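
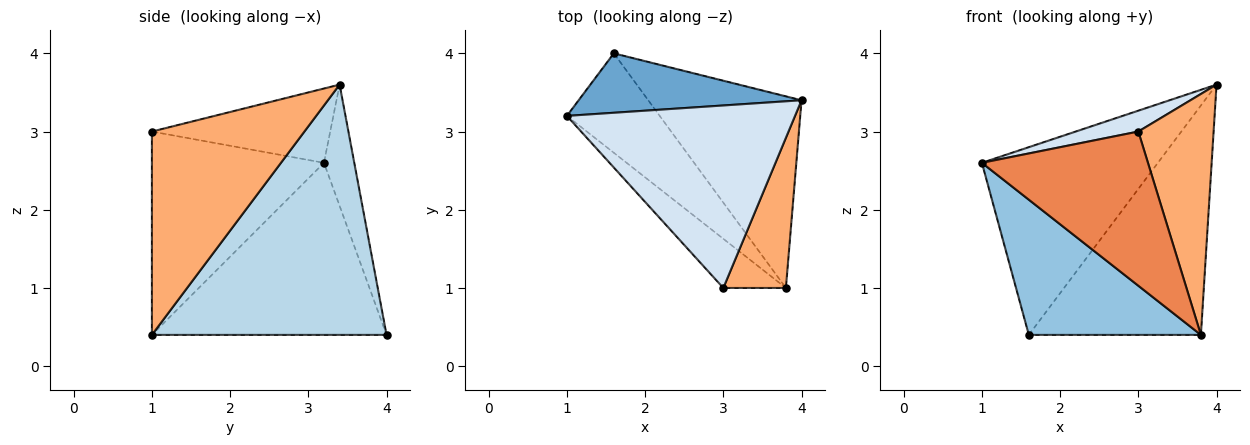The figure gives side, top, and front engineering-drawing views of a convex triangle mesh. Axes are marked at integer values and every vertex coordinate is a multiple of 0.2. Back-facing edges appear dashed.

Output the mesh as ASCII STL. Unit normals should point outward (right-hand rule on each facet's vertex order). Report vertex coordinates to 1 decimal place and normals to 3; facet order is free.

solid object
 facet normal -0.162 0.941 0.298
  outer loop
   vertex 1.6 4.0 0.4
   vertex 1.0 3.2 2.6
   vertex 4.0 3.4 3.6
  endloop
 endfacet
 facet normal -0.739 -0.542 -0.399
  outer loop
   vertex 1.6 4.0 0.4
   vertex 3.8 1.0 0.4
   vertex 1.0 3.2 2.6
  endloop
 endfacet
 facet normal 0.723 0.530 -0.443
  outer loop
   vertex 1.6 4.0 0.4
   vertex 4.0 3.4 3.6
   vertex 3.8 1.0 0.4
  endloop
 endfacet
 facet normal -0.308 -0.108 0.945
  outer loop
   vertex 3.0 1.0 3.0
   vertex 4.0 3.4 3.6
   vertex 1.0 3.2 2.6
  endloop
 endfacet
 facet normal -0.703 -0.678 -0.216
  outer loop
   vertex 3.0 1.0 3.0
   vertex 1.0 3.2 2.6
   vertex 3.8 1.0 0.4
  endloop
 endfacet
 facet normal 0.864 -0.427 0.266
  outer loop
   vertex 3.0 1.0 3.0
   vertex 3.8 1.0 0.4
   vertex 4.0 3.4 3.6
  endloop
 endfacet
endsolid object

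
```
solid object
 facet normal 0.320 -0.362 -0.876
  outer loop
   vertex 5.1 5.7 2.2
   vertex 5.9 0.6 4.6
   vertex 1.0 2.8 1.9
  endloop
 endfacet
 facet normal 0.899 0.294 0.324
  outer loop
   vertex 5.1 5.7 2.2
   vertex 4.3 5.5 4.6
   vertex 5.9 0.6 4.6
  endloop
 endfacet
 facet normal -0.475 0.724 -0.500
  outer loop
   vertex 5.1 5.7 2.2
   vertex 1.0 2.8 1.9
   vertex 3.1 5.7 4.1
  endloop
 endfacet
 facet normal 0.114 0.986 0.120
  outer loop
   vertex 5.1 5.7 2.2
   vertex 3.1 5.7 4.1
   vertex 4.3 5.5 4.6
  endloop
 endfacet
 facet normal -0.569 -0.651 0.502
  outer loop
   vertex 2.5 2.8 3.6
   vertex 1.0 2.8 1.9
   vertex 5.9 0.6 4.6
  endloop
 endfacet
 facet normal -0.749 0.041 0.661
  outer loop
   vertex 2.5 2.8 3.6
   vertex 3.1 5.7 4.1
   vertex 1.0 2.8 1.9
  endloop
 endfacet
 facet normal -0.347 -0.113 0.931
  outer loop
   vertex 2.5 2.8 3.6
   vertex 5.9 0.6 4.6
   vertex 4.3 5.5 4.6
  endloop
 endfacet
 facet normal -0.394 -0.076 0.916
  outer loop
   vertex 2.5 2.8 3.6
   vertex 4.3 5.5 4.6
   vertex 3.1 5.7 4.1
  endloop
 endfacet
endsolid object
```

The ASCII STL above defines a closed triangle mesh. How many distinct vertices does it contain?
6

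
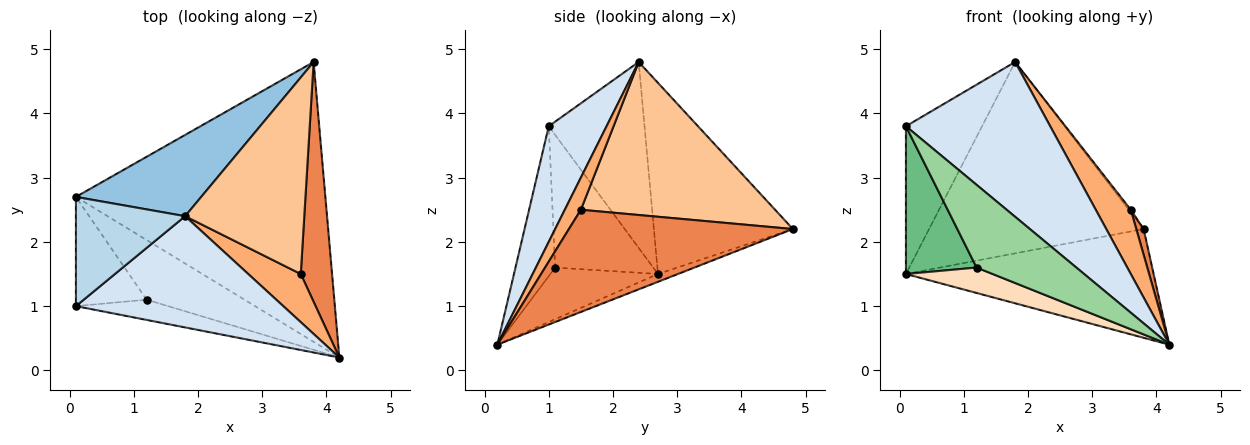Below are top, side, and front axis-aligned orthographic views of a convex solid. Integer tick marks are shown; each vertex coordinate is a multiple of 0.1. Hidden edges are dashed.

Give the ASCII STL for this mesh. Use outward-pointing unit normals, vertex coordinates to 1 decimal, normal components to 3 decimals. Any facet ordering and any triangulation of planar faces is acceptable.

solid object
 facet normal -0.029 0.362 -0.932
  outer loop
   vertex 3.8 4.8 2.2
   vertex 4.2 0.2 0.4
   vertex 0.1 2.7 1.5
  endloop
 endfacet
 facet normal -0.512 0.791 0.336
  outer loop
   vertex 1.8 2.4 4.8
   vertex 3.8 4.8 2.2
   vertex 0.1 2.7 1.5
  endloop
 endfacet
 facet normal -0.711 0.565 0.418
  outer loop
   vertex 0.1 1.0 3.8
   vertex 1.8 2.4 4.8
   vertex 0.1 2.7 1.5
  endloop
 endfacet
 facet normal 0.310 -0.772 0.555
  outer loop
   vertex 0.1 1.0 3.8
   vertex 4.2 0.2 0.4
   vertex 1.8 2.4 4.8
  endloop
 endfacet
 facet normal 0.956 -0.031 0.292
  outer loop
   vertex 3.6 1.5 2.5
   vertex 4.2 0.2 0.4
   vertex 3.8 4.8 2.2
  endloop
 endfacet
 facet normal 0.344 -0.751 0.563
  outer loop
   vertex 3.6 1.5 2.5
   vertex 1.8 2.4 4.8
   vertex 4.2 0.2 0.4
  endloop
 endfacet
 facet normal 0.789 0.008 0.614
  outer loop
   vertex 3.6 1.5 2.5
   vertex 3.8 4.8 2.2
   vertex 1.8 2.4 4.8
  endloop
 endfacet
 facet normal -0.437 -0.352 -0.828
  outer loop
   vertex 1.2 1.1 1.6
   vertex 0.1 2.7 1.5
   vertex 4.2 0.2 0.4
  endloop
 endfacet
 facet normal -0.745 -0.537 -0.397
  outer loop
   vertex 1.2 1.1 1.6
   vertex 0.1 1.0 3.8
   vertex 0.1 2.7 1.5
  endloop
 endfacet
 facet normal -0.360 -0.906 -0.221
  outer loop
   vertex 1.2 1.1 1.6
   vertex 4.2 0.2 0.4
   vertex 0.1 1.0 3.8
  endloop
 endfacet
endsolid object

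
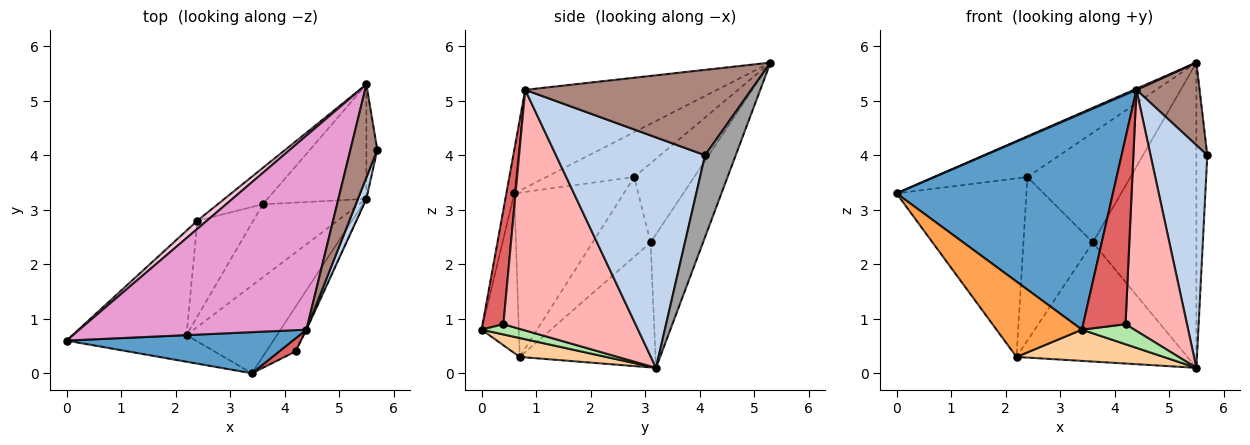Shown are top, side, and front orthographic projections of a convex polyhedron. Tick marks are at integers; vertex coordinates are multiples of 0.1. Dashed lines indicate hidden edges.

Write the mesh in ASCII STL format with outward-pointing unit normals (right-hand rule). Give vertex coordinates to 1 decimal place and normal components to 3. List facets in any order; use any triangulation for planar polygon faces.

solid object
 facet normal -0.036 -0.982 0.187
  outer loop
   vertex 4.4 0.8 5.2
   vertex 0.0 0.6 3.3
   vertex 3.4 0.0 0.8
  endloop
 endfacet
 facet normal 0.934 -0.356 0.034
  outer loop
   vertex 4.4 0.8 5.2
   vertex 5.5 3.2 0.1
   vertex 5.7 4.1 4.0
  endloop
 endfacet
 facet normal -0.380 -0.872 -0.308
  outer loop
   vertex 2.2 0.7 0.3
   vertex 3.4 0.0 0.8
   vertex 0.0 0.6 3.3
  endloop
 endfacet
 facet normal 0.193 -0.329 -0.924
  outer loop
   vertex 2.2 0.7 0.3
   vertex 5.5 3.2 0.1
   vertex 3.4 0.0 0.8
  endloop
 endfacet
 facet normal -0.589 0.698 -0.408
  outer loop
   vertex 2.2 0.7 0.3
   vertex 0.0 0.6 3.3
   vertex 2.4 2.8 3.6
  endloop
 endfacet
 facet normal 0.303 -0.389 -0.870
  outer loop
   vertex 4.2 0.4 0.9
   vertex 3.4 0.0 0.8
   vertex 5.5 3.2 0.1
  endloop
 endfacet
 facet normal 0.440 -0.896 0.063
  outer loop
   vertex 4.2 0.4 0.9
   vertex 4.4 0.8 5.2
   vertex 3.4 0.0 0.8
  endloop
 endfacet
 facet normal 0.907 -0.422 -0.003
  outer loop
   vertex 4.2 0.4 0.9
   vertex 5.5 3.2 0.1
   vertex 4.4 0.8 5.2
  endloop
 endfacet
 facet normal -0.561 0.706 -0.433
  outer loop
   vertex 3.6 3.1 2.4
   vertex 5.5 3.2 0.1
   vertex 2.2 0.7 0.3
  endloop
 endfacet
 facet normal -0.585 0.700 -0.410
  outer loop
   vertex 3.6 3.1 2.4
   vertex 2.2 0.7 0.3
   vertex 2.4 2.8 3.6
  endloop
 endfacet
 facet normal 0.922 -0.258 0.290
  outer loop
   vertex 5.5 5.3 5.7
   vertex 4.4 0.8 5.2
   vertex 5.7 4.1 4.0
  endloop
 endfacet
 facet normal -0.483 0.831 -0.276
  outer loop
   vertex 5.5 5.3 5.7
   vertex 3.6 3.1 2.4
   vertex 2.4 2.8 3.6
  endloop
 endfacet
 facet normal -0.396 -0.005 0.918
  outer loop
   vertex 5.5 5.3 5.7
   vertex 0.0 0.6 3.3
   vertex 4.4 0.8 5.2
  endloop
 endfacet
 facet normal -0.678 0.720 0.144
  outer loop
   vertex 5.5 5.3 5.7
   vertex 2.4 2.8 3.6
   vertex 0.0 0.6 3.3
  endloop
 endfacet
 facet normal 0.935 0.332 -0.125
  outer loop
   vertex 5.5 5.3 5.7
   vertex 5.7 4.1 4.0
   vertex 5.5 3.2 0.1
  endloop
 endfacet
 facet normal -0.429 0.846 -0.317
  outer loop
   vertex 5.5 5.3 5.7
   vertex 5.5 3.2 0.1
   vertex 3.6 3.1 2.4
  endloop
 endfacet
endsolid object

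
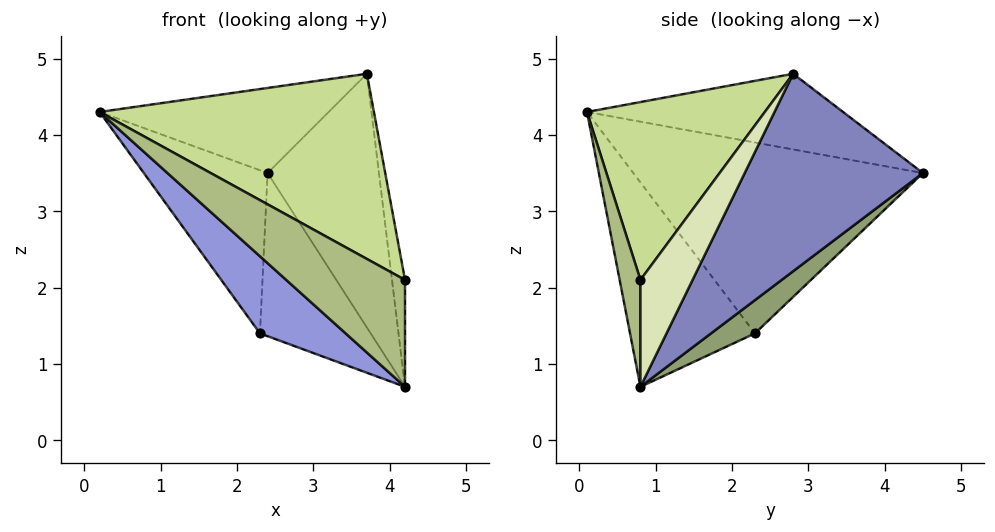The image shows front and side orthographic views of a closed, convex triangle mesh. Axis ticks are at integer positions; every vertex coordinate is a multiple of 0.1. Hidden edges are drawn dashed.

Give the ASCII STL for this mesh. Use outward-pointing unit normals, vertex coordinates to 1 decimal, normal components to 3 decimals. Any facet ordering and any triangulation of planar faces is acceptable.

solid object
 facet normal -0.392 0.351 0.851
  outer loop
   vertex 3.7 2.8 4.8
   vertex 2.4 4.5 3.5
   vertex 0.2 0.1 4.3
  endloop
 endfacet
 facet normal 0.838 0.524 -0.153
  outer loop
   vertex 3.7 2.8 4.8
   vertex 4.2 0.8 0.7
   vertex 2.4 4.5 3.5
  endloop
 endfacet
 facet normal -0.576 -0.395 -0.716
  outer loop
   vertex 2.3 2.3 1.4
   vertex 4.2 0.8 0.7
   vertex 0.2 0.1 4.3
  endloop
 endfacet
 facet normal -0.863 0.369 -0.345
  outer loop
   vertex 2.3 2.3 1.4
   vertex 0.2 0.1 4.3
   vertex 2.4 4.5 3.5
  endloop
 endfacet
 facet normal 0.262 0.660 -0.704
  outer loop
   vertex 2.3 2.3 1.4
   vertex 2.4 4.5 3.5
   vertex 4.2 0.8 0.7
  endloop
 endfacet
 facet normal 0.172 -0.985 0.000
  outer loop
   vertex 4.2 0.8 2.1
   vertex 0.2 0.1 4.3
   vertex 4.2 0.8 0.7
  endloop
 endfacet
 facet normal 0.441 -0.680 0.586
  outer loop
   vertex 4.2 0.8 2.1
   vertex 3.7 2.8 4.8
   vertex 0.2 0.1 4.3
  endloop
 endfacet
 facet normal 0.970 0.243 0.000
  outer loop
   vertex 4.2 0.8 2.1
   vertex 4.2 0.8 0.7
   vertex 3.7 2.8 4.8
  endloop
 endfacet
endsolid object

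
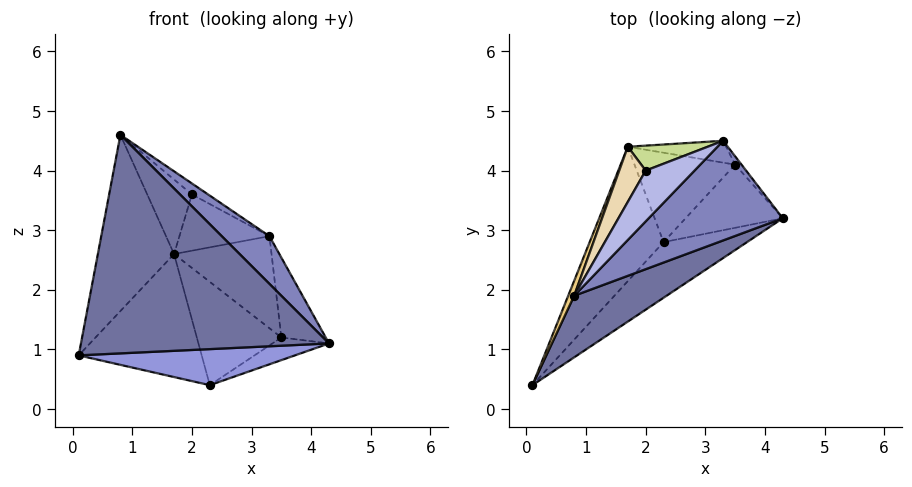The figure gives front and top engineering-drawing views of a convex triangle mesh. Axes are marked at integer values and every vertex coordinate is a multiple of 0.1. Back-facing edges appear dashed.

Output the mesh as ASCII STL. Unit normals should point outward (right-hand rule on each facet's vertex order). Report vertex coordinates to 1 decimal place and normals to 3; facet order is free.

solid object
 facet normal 0.532 -0.815 0.230
  outer loop
   vertex 0.8 1.9 4.6
   vertex 0.1 0.4 0.9
   vertex 4.3 3.2 1.1
  endloop
 endfacet
 facet normal 0.728 -0.296 0.618
  outer loop
   vertex 0.8 1.9 4.6
   vertex 4.3 3.2 1.1
   vertex 3.3 4.5 2.9
  endloop
 endfacet
 facet normal 0.373 -0.504 -0.779
  outer loop
   vertex 2.3 2.8 0.4
   vertex 4.3 3.2 1.1
   vertex 0.1 0.4 0.9
  endloop
 endfacet
 facet normal 0.407 0.193 0.893
  outer loop
   vertex 2.0 4.0 3.6
   vertex 0.8 1.9 4.6
   vertex 3.3 4.5 2.9
  endloop
 endfacet
 facet normal 0.742 0.667 -0.070
  outer loop
   vertex 3.5 4.1 1.2
   vertex 3.3 4.5 2.9
   vertex 4.3 3.2 1.1
  endloop
 endfacet
 facet normal 0.253 0.326 -0.911
  outer loop
   vertex 3.5 4.1 1.2
   vertex 4.3 3.2 1.1
   vertex 2.3 2.8 0.4
  endloop
 endfacet
 facet normal -0.132 0.906 0.402
  outer loop
   vertex 1.7 4.4 2.6
   vertex 2.0 4.0 3.6
   vertex 3.3 4.5 2.9
  endloop
 endfacet
 facet normal -0.017 0.973 -0.231
  outer loop
   vertex 1.7 4.4 2.6
   vertex 3.3 4.5 2.9
   vertex 3.5 4.1 1.2
  endloop
 endfacet
 facet normal -0.358 0.706 -0.611
  outer loop
   vertex 1.7 4.4 2.6
   vertex 3.5 4.1 1.2
   vertex 2.3 2.8 0.4
  endloop
 endfacet
 facet normal -0.671 0.501 -0.547
  outer loop
   vertex 1.7 4.4 2.6
   vertex 2.3 2.8 0.4
   vertex 0.1 0.4 0.9
  endloop
 endfacet
 facet normal -0.932 0.360 0.030
  outer loop
   vertex 1.7 4.4 2.6
   vertex 0.1 0.4 0.9
   vertex 0.8 1.9 4.6
  endloop
 endfacet
 facet normal -0.673 0.594 0.440
  outer loop
   vertex 1.7 4.4 2.6
   vertex 0.8 1.9 4.6
   vertex 2.0 4.0 3.6
  endloop
 endfacet
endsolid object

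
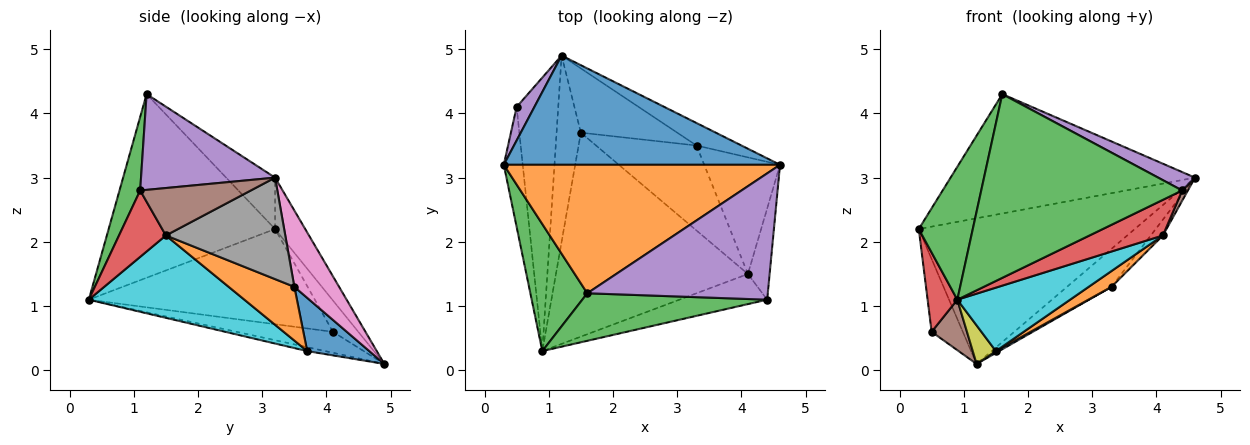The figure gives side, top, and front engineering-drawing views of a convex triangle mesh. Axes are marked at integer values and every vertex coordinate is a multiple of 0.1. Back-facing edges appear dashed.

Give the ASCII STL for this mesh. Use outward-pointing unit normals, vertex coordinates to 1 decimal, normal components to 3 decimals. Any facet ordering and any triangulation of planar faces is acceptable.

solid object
 facet normal -0.111 0.795 0.596
  outer loop
   vertex 1.2 4.9 0.1
   vertex 0.3 3.2 2.2
   vertex 4.6 3.2 3.0
  endloop
 endfacet
 facet normal -0.135 0.674 0.726
  outer loop
   vertex 1.6 1.2 4.3
   vertex 4.6 3.2 3.0
   vertex 0.3 3.2 2.2
  endloop
 endfacet
 facet normal -0.912 -0.296 0.283
  outer loop
   vertex 1.6 1.2 4.3
   vertex 0.3 3.2 2.2
   vertex 0.9 0.3 1.1
  endloop
 endfacet
 facet normal -0.973 -0.128 -0.194
  outer loop
   vertex 0.5 4.1 0.6
   vertex 0.9 0.3 1.1
   vertex 0.3 3.2 2.2
  endloop
 endfacet
 facet normal -0.594 0.730 0.337
  outer loop
   vertex 0.5 4.1 0.6
   vertex 0.3 3.2 2.2
   vertex 1.2 4.9 0.1
  endloop
 endfacet
 facet normal -0.444 -0.163 -0.881
  outer loop
   vertex 0.5 4.1 0.6
   vertex 1.2 4.9 0.1
   vertex 0.9 0.3 1.1
  endloop
 endfacet
 facet normal 0.654 0.651 -0.385
  outer loop
   vertex 3.3 3.5 1.3
   vertex 1.2 4.9 0.1
   vertex 4.6 3.2 3.0
  endloop
 endfacet
 facet normal 0.799 0.081 -0.596
  outer loop
   vertex 3.3 3.5 1.3
   vertex 4.6 3.2 3.0
   vertex 4.1 1.5 2.1
  endloop
 endfacet
 facet normal -0.156 -0.200 -0.967
  outer loop
   vertex 1.5 3.7 0.3
   vertex 0.9 0.3 1.1
   vertex 1.2 4.9 0.1
  endloop
 endfacet
 facet normal 0.379 -0.275 -0.884
  outer loop
   vertex 1.5 3.7 0.3
   vertex 4.1 1.5 2.1
   vertex 0.9 0.3 1.1
  endloop
 endfacet
 facet normal 0.483 -0.025 -0.875
  outer loop
   vertex 1.5 3.7 0.3
   vertex 1.2 4.9 0.1
   vertex 3.3 3.5 1.3
  endloop
 endfacet
 facet normal 0.465 -0.162 -0.870
  outer loop
   vertex 1.5 3.7 0.3
   vertex 3.3 3.5 1.3
   vertex 4.1 1.5 2.1
  endloop
 endfacet
 facet normal 0.099 -0.963 0.249
  outer loop
   vertex 4.4 1.1 2.8
   vertex 1.6 1.2 4.3
   vertex 0.9 0.3 1.1
  endloop
 endfacet
 facet normal 0.439 -0.686 -0.580
  outer loop
   vertex 4.4 1.1 2.8
   vertex 0.9 0.3 1.1
   vertex 4.1 1.5 2.1
  endloop
 endfacet
 facet normal 0.465 -0.128 0.876
  outer loop
   vertex 4.4 1.1 2.8
   vertex 4.6 3.2 3.0
   vertex 1.6 1.2 4.3
  endloop
 endfacet
 facet normal 0.908 -0.047 -0.416
  outer loop
   vertex 4.4 1.1 2.8
   vertex 4.1 1.5 2.1
   vertex 4.6 3.2 3.0
  endloop
 endfacet
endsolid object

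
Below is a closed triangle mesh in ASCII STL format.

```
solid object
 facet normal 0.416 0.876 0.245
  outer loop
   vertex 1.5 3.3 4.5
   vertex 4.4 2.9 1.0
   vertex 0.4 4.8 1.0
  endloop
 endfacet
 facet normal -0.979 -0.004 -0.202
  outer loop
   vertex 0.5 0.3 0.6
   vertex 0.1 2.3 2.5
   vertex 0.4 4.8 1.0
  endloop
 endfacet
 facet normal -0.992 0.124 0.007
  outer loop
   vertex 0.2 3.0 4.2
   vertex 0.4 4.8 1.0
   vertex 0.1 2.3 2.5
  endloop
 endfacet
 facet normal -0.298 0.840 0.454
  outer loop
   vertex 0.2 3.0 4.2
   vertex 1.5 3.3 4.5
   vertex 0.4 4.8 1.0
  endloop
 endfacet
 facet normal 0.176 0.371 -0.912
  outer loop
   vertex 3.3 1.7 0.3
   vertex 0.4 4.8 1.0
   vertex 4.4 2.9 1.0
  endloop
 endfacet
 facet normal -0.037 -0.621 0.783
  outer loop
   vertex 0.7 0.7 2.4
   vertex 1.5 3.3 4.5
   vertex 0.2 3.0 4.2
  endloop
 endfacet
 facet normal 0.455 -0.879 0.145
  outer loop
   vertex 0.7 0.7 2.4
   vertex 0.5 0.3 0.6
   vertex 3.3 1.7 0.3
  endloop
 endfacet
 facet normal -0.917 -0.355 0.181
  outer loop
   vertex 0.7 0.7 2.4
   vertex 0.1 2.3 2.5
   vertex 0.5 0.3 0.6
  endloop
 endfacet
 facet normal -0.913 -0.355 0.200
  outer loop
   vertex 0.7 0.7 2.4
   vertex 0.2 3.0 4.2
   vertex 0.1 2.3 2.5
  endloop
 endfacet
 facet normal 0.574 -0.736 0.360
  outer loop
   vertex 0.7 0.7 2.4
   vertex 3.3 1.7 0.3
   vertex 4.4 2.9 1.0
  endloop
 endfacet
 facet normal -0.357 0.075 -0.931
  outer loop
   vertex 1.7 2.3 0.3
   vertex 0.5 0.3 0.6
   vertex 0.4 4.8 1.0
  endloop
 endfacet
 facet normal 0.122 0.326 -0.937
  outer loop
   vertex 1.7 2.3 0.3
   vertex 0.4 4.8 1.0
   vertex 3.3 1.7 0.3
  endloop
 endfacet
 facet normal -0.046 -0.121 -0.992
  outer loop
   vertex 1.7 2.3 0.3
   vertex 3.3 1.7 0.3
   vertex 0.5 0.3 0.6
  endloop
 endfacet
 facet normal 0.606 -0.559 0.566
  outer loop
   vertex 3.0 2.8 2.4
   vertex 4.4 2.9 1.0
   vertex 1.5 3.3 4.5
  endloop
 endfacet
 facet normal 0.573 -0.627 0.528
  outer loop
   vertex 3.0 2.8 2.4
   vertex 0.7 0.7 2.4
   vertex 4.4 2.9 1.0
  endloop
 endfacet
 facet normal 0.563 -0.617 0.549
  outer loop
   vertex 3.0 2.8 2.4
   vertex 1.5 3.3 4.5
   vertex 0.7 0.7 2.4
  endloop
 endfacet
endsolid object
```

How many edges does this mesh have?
24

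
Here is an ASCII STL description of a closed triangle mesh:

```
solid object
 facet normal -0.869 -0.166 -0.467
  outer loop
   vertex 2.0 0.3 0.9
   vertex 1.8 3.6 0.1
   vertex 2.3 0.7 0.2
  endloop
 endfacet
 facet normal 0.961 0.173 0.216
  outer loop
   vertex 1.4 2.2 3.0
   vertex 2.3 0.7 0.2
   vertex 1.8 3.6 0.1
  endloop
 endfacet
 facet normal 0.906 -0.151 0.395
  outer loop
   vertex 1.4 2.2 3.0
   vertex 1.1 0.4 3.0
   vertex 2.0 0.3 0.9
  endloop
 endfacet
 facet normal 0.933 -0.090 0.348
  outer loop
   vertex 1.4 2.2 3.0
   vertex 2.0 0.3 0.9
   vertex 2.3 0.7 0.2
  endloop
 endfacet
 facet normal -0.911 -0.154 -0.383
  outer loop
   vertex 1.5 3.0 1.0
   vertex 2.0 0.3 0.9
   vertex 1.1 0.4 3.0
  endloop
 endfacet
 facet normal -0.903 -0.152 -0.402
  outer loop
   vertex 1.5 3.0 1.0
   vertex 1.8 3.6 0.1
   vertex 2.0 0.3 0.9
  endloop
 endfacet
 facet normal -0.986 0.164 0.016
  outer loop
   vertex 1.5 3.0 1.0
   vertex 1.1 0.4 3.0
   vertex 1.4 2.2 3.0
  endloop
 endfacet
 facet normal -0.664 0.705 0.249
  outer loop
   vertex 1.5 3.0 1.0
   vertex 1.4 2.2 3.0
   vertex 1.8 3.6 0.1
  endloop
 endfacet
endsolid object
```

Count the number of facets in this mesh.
8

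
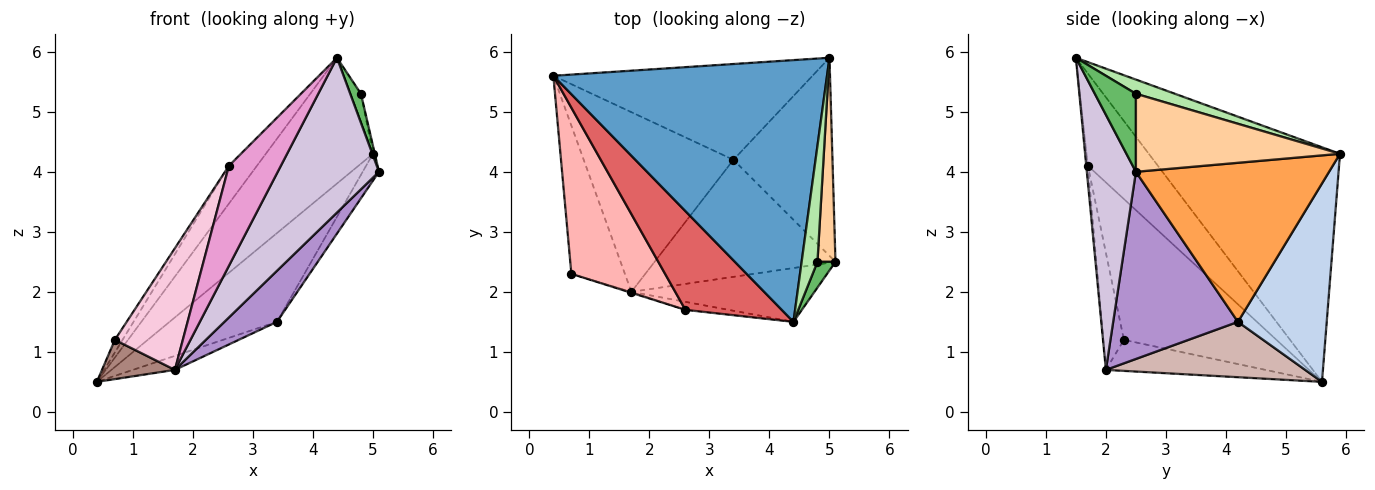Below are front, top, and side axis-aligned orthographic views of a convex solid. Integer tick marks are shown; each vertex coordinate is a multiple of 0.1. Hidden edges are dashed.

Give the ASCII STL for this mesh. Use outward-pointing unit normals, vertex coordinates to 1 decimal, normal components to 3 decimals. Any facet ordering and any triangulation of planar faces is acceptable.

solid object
 facet normal -0.611 0.343 0.713
  outer loop
   vertex 4.4 1.5 5.9
   vertex 5.0 5.9 4.3
   vertex 0.4 5.6 0.5
  endloop
 endfacet
 facet normal 0.490 0.593 -0.640
  outer loop
   vertex 3.4 4.2 1.5
   vertex 0.4 5.6 0.5
   vertex 5.0 5.9 4.3
  endloop
 endfacet
 facet normal 0.847 0.071 -0.527
  outer loop
   vertex 3.4 4.2 1.5
   vertex 5.0 5.9 4.3
   vertex 5.1 2.5 4.0
  endloop
 endfacet
 facet normal 0.974 0.009 0.225
  outer loop
   vertex 4.8 2.5 5.3
   vertex 5.1 2.5 4.0
   vertex 5.0 5.9 4.3
  endloop
 endfacet
 facet normal 0.944 -0.247 0.218
  outer loop
   vertex 4.8 2.5 5.3
   vertex 4.4 1.5 5.9
   vertex 5.1 2.5 4.0
  endloop
 endfacet
 facet normal 0.657 0.177 0.733
  outer loop
   vertex 4.8 2.5 5.3
   vertex 5.0 5.9 4.3
   vertex 4.4 1.5 5.9
  endloop
 endfacet
 facet normal -0.667 0.267 0.696
  outer loop
   vertex 2.6 1.7 4.1
   vertex 4.4 1.5 5.9
   vertex 0.4 5.6 0.5
  endloop
 endfacet
 facet normal -0.832 0.042 0.554
  outer loop
   vertex 2.6 1.7 4.1
   vertex 0.4 5.6 0.5
   vertex 0.7 2.3 1.2
  endloop
 endfacet
 facet normal 0.688 -0.290 -0.665
  outer loop
   vertex 1.7 2.0 0.7
   vertex 3.4 4.2 1.5
   vertex 5.1 2.5 4.0
  endloop
 endfacet
 facet normal 0.416 -0.859 -0.299
  outer loop
   vertex 1.7 2.0 0.7
   vertex 5.1 2.5 4.0
   vertex 4.4 1.5 5.9
  endloop
 endfacet
 facet normal -0.489 -0.223 -0.843
  outer loop
   vertex 1.7 2.0 0.7
   vertex 0.7 2.3 1.2
   vertex 0.4 5.6 0.5
  endloop
 endfacet
 facet normal 0.346 0.073 -0.935
  outer loop
   vertex 1.7 2.0 0.7
   vertex 0.4 5.6 0.5
   vertex 3.4 4.2 1.5
  endloop
 endfacet
 facet normal -0.031 -0.996 -0.080
  outer loop
   vertex 1.7 2.0 0.7
   vertex 4.4 1.5 5.9
   vertex 2.6 1.7 4.1
  endloop
 endfacet
 facet normal -0.291 -0.957 -0.007
  outer loop
   vertex 1.7 2.0 0.7
   vertex 2.6 1.7 4.1
   vertex 0.7 2.3 1.2
  endloop
 endfacet
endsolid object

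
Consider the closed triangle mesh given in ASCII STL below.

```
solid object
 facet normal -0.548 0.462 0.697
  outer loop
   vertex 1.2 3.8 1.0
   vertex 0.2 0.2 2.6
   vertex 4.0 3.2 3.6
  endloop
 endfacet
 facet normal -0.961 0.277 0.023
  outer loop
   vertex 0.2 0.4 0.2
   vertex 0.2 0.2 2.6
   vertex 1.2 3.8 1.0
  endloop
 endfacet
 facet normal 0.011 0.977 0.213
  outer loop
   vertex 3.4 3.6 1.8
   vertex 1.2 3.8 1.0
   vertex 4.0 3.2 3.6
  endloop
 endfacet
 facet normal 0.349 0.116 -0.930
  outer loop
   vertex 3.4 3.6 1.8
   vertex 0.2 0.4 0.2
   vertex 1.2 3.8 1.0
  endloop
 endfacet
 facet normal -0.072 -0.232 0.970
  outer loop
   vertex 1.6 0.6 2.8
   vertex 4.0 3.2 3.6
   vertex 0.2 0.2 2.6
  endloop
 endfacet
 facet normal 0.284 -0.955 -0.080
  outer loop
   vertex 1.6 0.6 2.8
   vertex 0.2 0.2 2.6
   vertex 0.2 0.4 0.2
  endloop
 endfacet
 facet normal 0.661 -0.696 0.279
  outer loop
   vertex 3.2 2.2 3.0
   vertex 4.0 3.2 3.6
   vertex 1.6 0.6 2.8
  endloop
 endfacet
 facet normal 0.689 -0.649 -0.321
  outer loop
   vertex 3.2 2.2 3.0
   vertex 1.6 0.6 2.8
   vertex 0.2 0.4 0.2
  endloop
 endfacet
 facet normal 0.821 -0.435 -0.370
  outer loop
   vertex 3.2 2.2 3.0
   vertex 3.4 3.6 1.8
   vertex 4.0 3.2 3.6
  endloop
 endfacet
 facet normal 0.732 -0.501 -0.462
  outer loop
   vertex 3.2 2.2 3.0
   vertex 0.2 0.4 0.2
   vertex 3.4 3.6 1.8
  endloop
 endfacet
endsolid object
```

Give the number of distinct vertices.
7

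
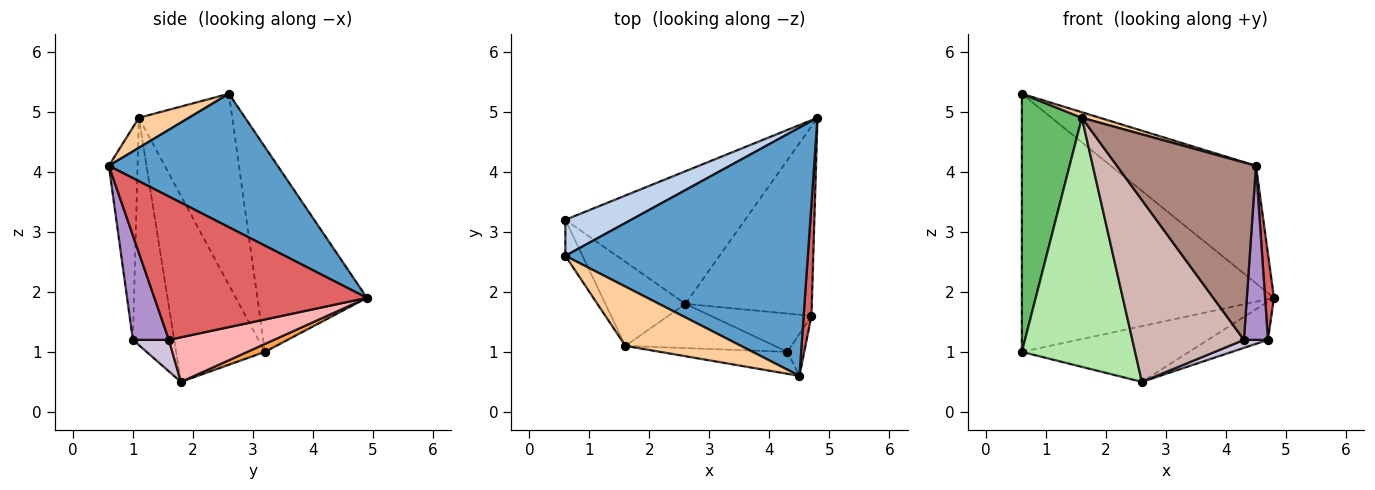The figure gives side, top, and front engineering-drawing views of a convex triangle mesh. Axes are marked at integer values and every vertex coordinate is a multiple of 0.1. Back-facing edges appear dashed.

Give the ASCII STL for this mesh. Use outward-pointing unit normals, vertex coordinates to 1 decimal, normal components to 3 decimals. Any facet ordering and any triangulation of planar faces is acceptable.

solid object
 facet normal 0.445 0.383 0.809
  outer loop
   vertex 4.5 0.6 4.1
   vertex 4.8 4.9 1.9
   vertex 0.6 2.6 5.3
  endloop
 endfacet
 facet normal -0.395 0.910 0.127
  outer loop
   vertex 0.6 3.2 1.0
   vertex 0.6 2.6 5.3
   vertex 4.8 4.9 1.9
  endloop
 endfacet
 facet normal 0.041 0.387 -0.921
  outer loop
   vertex 0.6 3.2 1.0
   vertex 4.8 4.9 1.9
   vertex 2.6 1.8 0.5
  endloop
 endfacet
 facet normal 0.250 -0.090 0.964
  outer loop
   vertex 1.6 1.1 4.9
   vertex 4.5 0.6 4.1
   vertex 0.6 2.6 5.3
  endloop
 endfacet
 facet normal -0.839 -0.539 -0.075
  outer loop
   vertex 1.6 1.1 4.9
   vertex 0.6 2.6 5.3
   vertex 0.6 3.2 1.0
  endloop
 endfacet
 facet normal -0.596 -0.761 -0.257
  outer loop
   vertex 1.6 1.1 4.9
   vertex 0.6 3.2 1.0
   vertex 2.6 1.8 0.5
  endloop
 endfacet
 facet normal 0.998 -0.042 0.054
  outer loop
   vertex 4.7 1.6 1.2
   vertex 4.8 4.9 1.9
   vertex 4.5 0.6 4.1
  endloop
 endfacet
 facet normal 0.327 0.187 -0.927
  outer loop
   vertex 4.7 1.6 1.2
   vertex 2.6 1.8 0.5
   vertex 4.8 4.9 1.9
  endloop
 endfacet
 facet normal 0.825 -0.550 -0.133
  outer loop
   vertex 4.3 1.0 1.2
   vertex 4.7 1.6 1.2
   vertex 4.5 0.6 4.1
  endloop
 endfacet
 facet normal 0.293 -0.196 -0.936
  outer loop
   vertex 4.3 1.0 1.2
   vertex 2.6 1.8 0.5
   vertex 4.7 1.6 1.2
  endloop
 endfacet
 facet normal -0.201 -0.972 -0.120
  outer loop
   vertex 4.3 1.0 1.2
   vertex 4.5 0.6 4.1
   vertex 1.6 1.1 4.9
  endloop
 endfacet
 facet normal -0.339 -0.914 -0.222
  outer loop
   vertex 4.3 1.0 1.2
   vertex 1.6 1.1 4.9
   vertex 2.6 1.8 0.5
  endloop
 endfacet
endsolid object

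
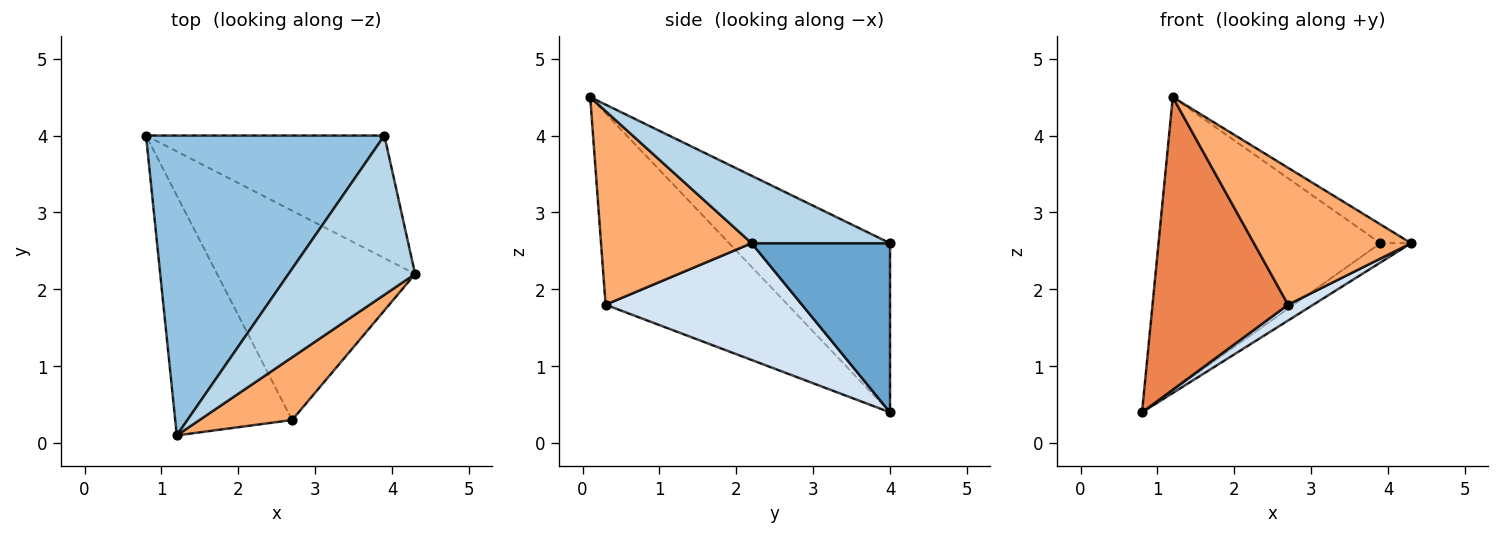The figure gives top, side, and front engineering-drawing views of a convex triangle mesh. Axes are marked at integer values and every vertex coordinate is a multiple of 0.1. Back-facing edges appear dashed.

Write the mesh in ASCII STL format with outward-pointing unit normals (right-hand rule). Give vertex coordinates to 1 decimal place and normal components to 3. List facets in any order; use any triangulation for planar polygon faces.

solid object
 facet normal 0.574 0.128 -0.809
  outer loop
   vertex 3.9 4.0 2.6
   vertex 4.3 2.2 2.6
   vertex 0.8 4.0 0.4
  endloop
 endfacet
 facet normal -0.452 0.624 0.637
  outer loop
   vertex 3.9 4.0 2.6
   vertex 0.8 4.0 0.4
   vertex 1.2 0.1 4.5
  endloop
 endfacet
 facet normal 0.468 0.104 0.878
  outer loop
   vertex 3.9 4.0 2.6
   vertex 1.2 0.1 4.5
   vertex 4.3 2.2 2.6
  endloop
 endfacet
 facet normal 0.507 -0.065 -0.860
  outer loop
   vertex 2.7 0.3 1.8
   vertex 0.8 4.0 0.4
   vertex 4.3 2.2 2.6
  endloop
 endfacet
 facet normal -0.720 -0.536 -0.440
  outer loop
   vertex 2.7 0.3 1.8
   vertex 1.2 0.1 4.5
   vertex 0.8 4.0 0.4
  endloop
 endfacet
 facet normal 0.657 -0.685 0.314
  outer loop
   vertex 2.7 0.3 1.8
   vertex 4.3 2.2 2.6
   vertex 1.2 0.1 4.5
  endloop
 endfacet
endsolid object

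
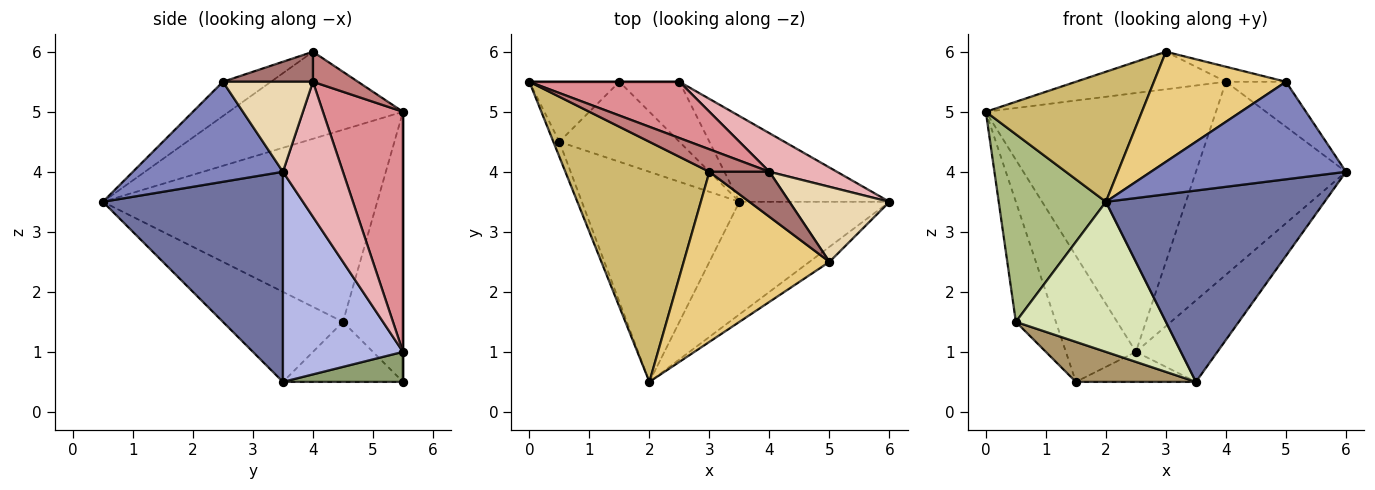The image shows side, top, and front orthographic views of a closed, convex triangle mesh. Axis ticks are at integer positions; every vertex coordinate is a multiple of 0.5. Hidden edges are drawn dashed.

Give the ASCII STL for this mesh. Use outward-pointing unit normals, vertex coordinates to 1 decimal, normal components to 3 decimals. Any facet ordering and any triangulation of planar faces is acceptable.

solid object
 facet normal 0.579 -0.703 -0.413
  outer loop
   vertex 3.5 3.5 0.5
   vertex 6.0 3.5 4.0
   vertex 2.0 0.5 3.5
  endloop
 endfacet
 facet normal 0.605 -0.787 -0.121
  outer loop
   vertex 5.0 2.5 5.5
   vertex 2.0 0.5 3.5
   vertex 6.0 3.5 4.0
  endloop
 endfacet
 facet normal 0.000 1.000 0.000
  outer loop
   vertex 2.5 5.5 1.0
   vertex 1.5 5.5 0.5
   vertex 0.0 5.5 5.0
  endloop
 endfacet
 facet normal 0.712 0.483 -0.509
  outer loop
   vertex 2.5 5.5 1.0
   vertex 6.0 3.5 4.0
   vertex 3.5 3.5 0.5
  endloop
 endfacet
 facet normal 0.408 0.408 -0.816
  outer loop
   vertex 2.5 5.5 1.0
   vertex 3.5 3.5 0.5
   vertex 1.5 5.5 0.5
  endloop
 endfacet
 facet normal -0.931 -0.364 -0.029
  outer loop
   vertex 0.5 4.5 1.5
   vertex 2.0 0.5 3.5
   vertex 0.0 5.5 5.0
  endloop
 endfacet
 facet normal -0.802 0.535 -0.267
  outer loop
   vertex 0.5 4.5 1.5
   vertex 0.0 5.5 5.0
   vertex 1.5 5.5 0.5
  endloop
 endfacet
 facet normal -0.422 -0.527 -0.738
  outer loop
   vertex 0.5 4.5 1.5
   vertex 3.5 3.5 0.5
   vertex 2.0 0.5 3.5
  endloop
 endfacet
 facet normal -0.408 -0.408 -0.816
  outer loop
   vertex 0.5 4.5 1.5
   vertex 1.5 5.5 0.5
   vertex 3.5 3.5 0.5
  endloop
 endfacet
 facet normal -0.469 -0.421 0.777
  outer loop
   vertex 3.0 4.0 6.0
   vertex 0.0 5.5 5.0
   vertex 2.0 0.5 3.5
  endloop
 endfacet
 facet normal -0.194 -0.533 0.824
  outer loop
   vertex 3.0 4.0 6.0
   vertex 2.0 0.5 3.5
   vertex 5.0 2.5 5.5
  endloop
 endfacet
 facet normal 0.611 0.407 0.679
  outer loop
   vertex 4.0 4.0 5.5
   vertex 5.0 2.5 5.5
   vertex 6.0 3.5 4.0
  endloop
 endfacet
 facet normal 0.429 0.286 0.857
  outer loop
   vertex 4.0 4.0 5.5
   vertex 3.0 4.0 6.0
   vertex 5.0 2.5 5.5
  endloop
 endfacet
 facet normal 0.249 0.830 0.498
  outer loop
   vertex 4.0 4.0 5.5
   vertex 0.0 5.5 5.0
   vertex 3.0 4.0 6.0
  endloop
 endfacet
 facet normal 0.322 0.925 0.201
  outer loop
   vertex 4.0 4.0 5.5
   vertex 2.5 5.5 1.0
   vertex 0.0 5.5 5.0
  endloop
 endfacet
 facet normal 0.365 0.913 0.183
  outer loop
   vertex 4.0 4.0 5.5
   vertex 6.0 3.5 4.0
   vertex 2.5 5.5 1.0
  endloop
 endfacet
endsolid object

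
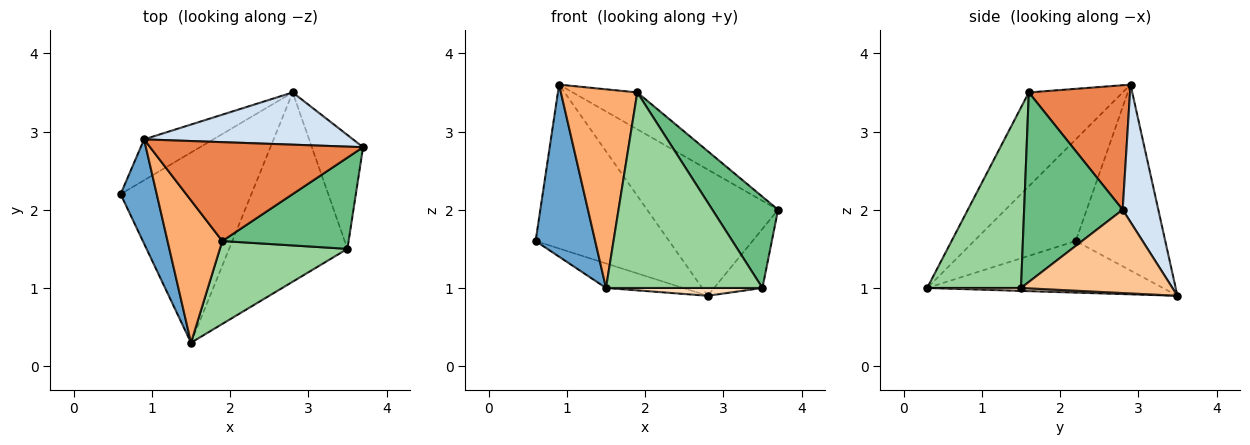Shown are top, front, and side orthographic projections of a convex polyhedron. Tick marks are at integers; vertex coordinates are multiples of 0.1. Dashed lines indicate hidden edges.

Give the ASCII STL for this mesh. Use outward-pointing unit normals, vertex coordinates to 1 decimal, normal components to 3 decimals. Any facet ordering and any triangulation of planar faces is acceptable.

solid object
 facet normal -0.825 -0.483 0.293
  outer loop
   vertex 0.9 2.9 3.6
   vertex 0.6 2.2 1.6
   vertex 1.5 0.3 1.0
  endloop
 endfacet
 facet normal -0.364 0.119 -0.924
  outer loop
   vertex 2.8 3.5 0.9
   vertex 1.5 0.3 1.0
   vertex 0.6 2.2 1.6
  endloop
 endfacet
 facet normal -0.545 0.813 -0.203
  outer loop
   vertex 2.8 3.5 0.9
   vertex 0.6 2.2 1.6
   vertex 0.9 2.9 3.6
  endloop
 endfacet
 facet normal 0.244 0.896 0.371
  outer loop
   vertex 2.8 3.5 0.9
   vertex 0.9 2.9 3.6
   vertex 3.7 2.8 2.0
  endloop
 endfacet
 facet normal 0.481 0.306 0.822
  outer loop
   vertex 1.9 1.6 3.5
   vertex 3.7 2.8 2.0
   vertex 0.9 2.9 3.6
  endloop
 endfacet
 facet normal -0.707 -0.575 0.412
  outer loop
   vertex 1.9 1.6 3.5
   vertex 0.9 2.9 3.6
   vertex 1.5 0.3 1.0
  endloop
 endfacet
 facet normal 0.822 0.262 -0.506
  outer loop
   vertex 3.5 1.5 1.0
   vertex 2.8 3.5 0.9
   vertex 3.7 2.8 2.0
  endloop
 endfacet
 facet normal 0.025 -0.041 -0.999
  outer loop
   vertex 3.5 1.5 1.0
   vertex 1.5 0.3 1.0
   vertex 2.8 3.5 0.9
  endloop
 endfacet
 facet normal 0.728 -0.485 0.485
  outer loop
   vertex 3.5 1.5 1.0
   vertex 3.7 2.8 2.0
   vertex 1.9 1.6 3.5
  endloop
 endfacet
 facet normal 0.484 -0.806 0.342
  outer loop
   vertex 3.5 1.5 1.0
   vertex 1.9 1.6 3.5
   vertex 1.5 0.3 1.0
  endloop
 endfacet
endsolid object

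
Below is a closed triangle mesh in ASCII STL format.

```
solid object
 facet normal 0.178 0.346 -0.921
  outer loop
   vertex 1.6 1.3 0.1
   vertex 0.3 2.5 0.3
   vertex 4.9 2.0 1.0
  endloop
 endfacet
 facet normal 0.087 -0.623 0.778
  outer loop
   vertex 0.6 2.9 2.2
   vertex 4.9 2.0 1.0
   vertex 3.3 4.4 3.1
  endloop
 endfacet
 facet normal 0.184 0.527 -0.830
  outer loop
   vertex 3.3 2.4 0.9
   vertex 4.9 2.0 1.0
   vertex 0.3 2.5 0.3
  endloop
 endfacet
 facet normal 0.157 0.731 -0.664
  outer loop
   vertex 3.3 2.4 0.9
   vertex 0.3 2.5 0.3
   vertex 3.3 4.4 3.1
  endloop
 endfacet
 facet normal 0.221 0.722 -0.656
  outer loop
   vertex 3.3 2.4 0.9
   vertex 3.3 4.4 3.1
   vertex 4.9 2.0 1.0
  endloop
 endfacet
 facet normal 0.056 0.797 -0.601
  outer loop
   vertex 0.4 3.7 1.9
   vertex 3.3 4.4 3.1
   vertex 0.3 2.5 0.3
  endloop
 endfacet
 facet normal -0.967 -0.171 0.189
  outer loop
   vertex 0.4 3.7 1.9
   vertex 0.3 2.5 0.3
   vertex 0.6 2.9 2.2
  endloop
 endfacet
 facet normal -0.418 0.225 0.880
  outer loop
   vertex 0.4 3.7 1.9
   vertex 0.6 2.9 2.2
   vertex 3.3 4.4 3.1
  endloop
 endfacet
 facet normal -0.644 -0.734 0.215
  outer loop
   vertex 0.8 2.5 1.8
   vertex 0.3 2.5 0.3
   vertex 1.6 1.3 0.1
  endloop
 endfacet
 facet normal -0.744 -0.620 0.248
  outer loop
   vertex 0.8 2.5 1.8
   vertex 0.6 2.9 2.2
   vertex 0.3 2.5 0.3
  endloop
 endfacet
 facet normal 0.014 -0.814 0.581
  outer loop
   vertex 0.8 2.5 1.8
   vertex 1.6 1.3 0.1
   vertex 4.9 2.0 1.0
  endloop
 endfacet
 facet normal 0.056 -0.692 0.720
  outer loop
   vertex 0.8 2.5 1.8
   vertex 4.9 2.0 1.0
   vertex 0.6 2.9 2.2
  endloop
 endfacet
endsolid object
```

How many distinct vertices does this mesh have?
8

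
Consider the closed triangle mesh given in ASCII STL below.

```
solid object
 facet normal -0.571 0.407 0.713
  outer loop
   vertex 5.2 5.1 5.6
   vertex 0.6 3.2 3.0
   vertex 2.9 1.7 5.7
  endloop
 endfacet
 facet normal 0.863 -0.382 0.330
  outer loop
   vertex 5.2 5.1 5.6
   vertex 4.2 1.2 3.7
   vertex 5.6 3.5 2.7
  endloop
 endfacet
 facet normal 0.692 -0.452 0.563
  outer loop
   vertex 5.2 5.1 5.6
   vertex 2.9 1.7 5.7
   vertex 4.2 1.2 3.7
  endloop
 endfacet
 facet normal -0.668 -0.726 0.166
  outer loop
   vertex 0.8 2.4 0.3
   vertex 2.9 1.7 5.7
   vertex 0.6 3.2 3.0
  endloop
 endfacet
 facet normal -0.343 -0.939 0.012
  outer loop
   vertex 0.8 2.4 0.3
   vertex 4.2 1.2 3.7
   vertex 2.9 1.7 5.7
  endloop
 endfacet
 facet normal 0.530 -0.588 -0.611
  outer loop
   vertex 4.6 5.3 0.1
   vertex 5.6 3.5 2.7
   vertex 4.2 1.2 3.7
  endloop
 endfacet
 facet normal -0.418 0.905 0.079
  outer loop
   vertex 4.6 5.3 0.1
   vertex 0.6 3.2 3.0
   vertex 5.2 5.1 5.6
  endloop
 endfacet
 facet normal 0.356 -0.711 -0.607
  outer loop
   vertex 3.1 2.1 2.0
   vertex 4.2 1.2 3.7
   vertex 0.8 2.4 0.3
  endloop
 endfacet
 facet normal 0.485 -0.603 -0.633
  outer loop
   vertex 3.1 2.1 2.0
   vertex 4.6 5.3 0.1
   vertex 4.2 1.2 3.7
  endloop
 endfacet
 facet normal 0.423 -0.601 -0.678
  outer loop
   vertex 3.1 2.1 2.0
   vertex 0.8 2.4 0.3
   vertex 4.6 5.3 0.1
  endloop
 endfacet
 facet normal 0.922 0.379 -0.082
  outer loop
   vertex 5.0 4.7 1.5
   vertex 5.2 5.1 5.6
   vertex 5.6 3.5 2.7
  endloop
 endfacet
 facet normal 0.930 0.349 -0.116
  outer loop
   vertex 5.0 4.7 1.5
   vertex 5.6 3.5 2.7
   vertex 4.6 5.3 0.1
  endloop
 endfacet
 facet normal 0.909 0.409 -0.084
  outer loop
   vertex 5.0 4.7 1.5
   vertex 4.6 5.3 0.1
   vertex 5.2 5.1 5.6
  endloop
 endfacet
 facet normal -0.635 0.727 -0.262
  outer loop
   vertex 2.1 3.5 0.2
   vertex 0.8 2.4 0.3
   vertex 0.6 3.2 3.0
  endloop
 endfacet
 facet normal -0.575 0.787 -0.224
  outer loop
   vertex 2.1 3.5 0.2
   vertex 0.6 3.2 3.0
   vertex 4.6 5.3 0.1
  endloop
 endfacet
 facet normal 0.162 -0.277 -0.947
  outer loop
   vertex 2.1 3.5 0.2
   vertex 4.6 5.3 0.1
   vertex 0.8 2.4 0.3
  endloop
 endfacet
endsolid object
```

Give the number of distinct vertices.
10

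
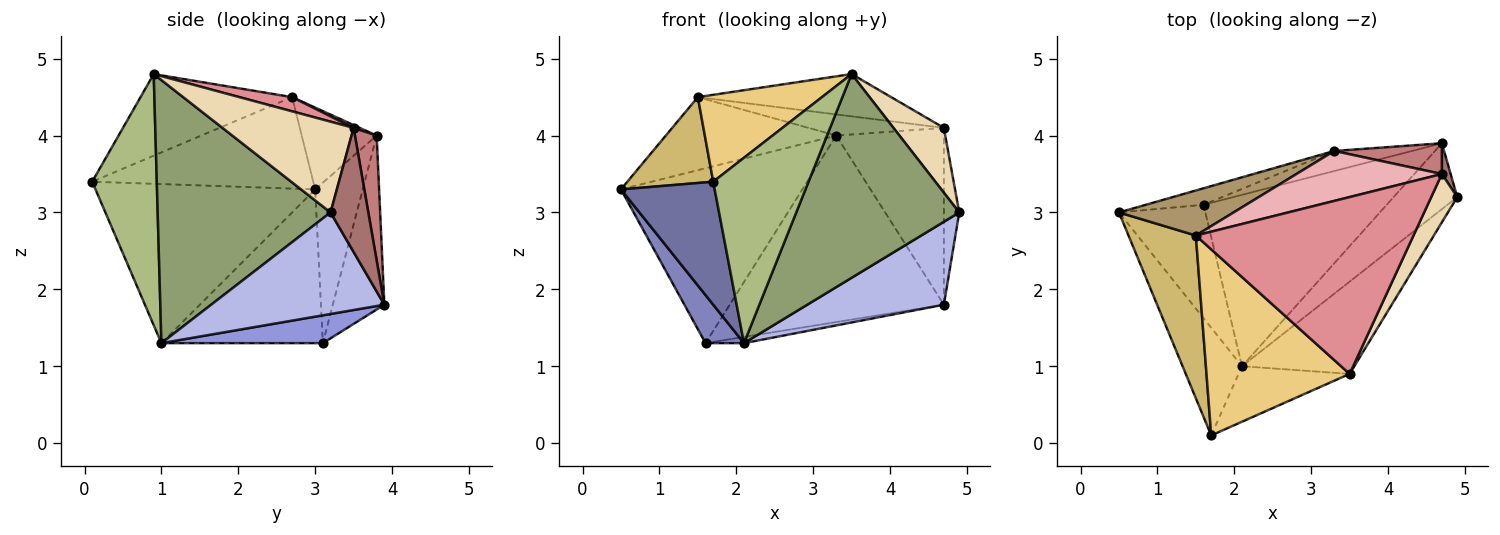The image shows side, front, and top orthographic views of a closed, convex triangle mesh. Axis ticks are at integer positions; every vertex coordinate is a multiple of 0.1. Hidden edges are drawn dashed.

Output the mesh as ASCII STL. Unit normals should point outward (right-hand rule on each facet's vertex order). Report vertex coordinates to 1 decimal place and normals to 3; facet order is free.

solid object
 facet normal -0.870 -0.371 -0.325
  outer loop
   vertex 2.1 1.0 1.3
   vertex 1.7 0.1 3.4
   vertex 0.5 3.0 3.3
  endloop
 endfacet
 facet normal -0.854 -0.203 -0.480
  outer loop
   vertex 2.1 1.0 1.3
   vertex 0.5 3.0 3.3
   vertex 1.6 3.1 1.3
  endloop
 endfacet
 facet normal 0.150 0.036 -0.988
  outer loop
   vertex 2.1 1.0 1.3
   vertex 1.6 3.1 1.3
   vertex 4.7 3.9 1.8
  endloop
 endfacet
 facet normal 0.705 -0.556 -0.442
  outer loop
   vertex 2.1 1.0 1.3
   vertex 4.7 3.9 1.8
   vertex 4.9 3.2 3.0
  endloop
 endfacet
 facet normal 0.695 -0.655 -0.297
  outer loop
   vertex 2.1 1.0 1.3
   vertex 4.9 3.2 3.0
   vertex 3.5 0.9 4.8
  endloop
 endfacet
 facet normal 0.544 -0.804 -0.241
  outer loop
   vertex 2.1 1.0 1.3
   vertex 3.5 0.9 4.8
   vertex 1.7 0.1 3.4
  endloop
 endfacet
 facet normal -0.253 0.963 -0.091
  outer loop
   vertex 3.3 3.8 4.0
   vertex 1.6 3.1 1.3
   vertex 0.5 3.0 3.3
  endloop
 endfacet
 facet normal -0.233 0.967 -0.104
  outer loop
   vertex 3.3 3.8 4.0
   vertex 4.7 3.9 1.8
   vertex 1.6 3.1 1.3
  endloop
 endfacet
 facet normal -0.351 0.797 0.491
  outer loop
   vertex 1.5 2.7 4.5
   vertex 3.3 3.8 4.0
   vertex 0.5 3.0 3.3
  endloop
 endfacet
 facet normal -0.769 -0.299 0.566
  outer loop
   vertex 1.5 2.7 4.5
   vertex 0.5 3.0 3.3
   vertex 1.7 0.1 3.4
  endloop
 endfacet
 facet normal -0.459 -0.376 0.805
  outer loop
   vertex 1.5 2.7 4.5
   vertex 1.7 0.1 3.4
   vertex 3.5 0.9 4.8
  endloop
 endfacet
 facet normal 0.902 -0.347 0.258
  outer loop
   vertex 4.7 3.5 4.1
   vertex 3.5 0.9 4.8
   vertex 4.9 3.2 3.0
  endloop
 endfacet
 facet normal 0.924 0.376 0.065
  outer loop
   vertex 4.7 3.5 4.1
   vertex 4.9 3.2 3.0
   vertex 4.7 3.9 1.8
  endloop
 endfacet
 facet normal 0.195 0.966 0.168
  outer loop
   vertex 4.7 3.5 4.1
   vertex 4.7 3.9 1.8
   vertex 3.3 3.8 4.0
  endloop
 endfacet
 facet normal 0.063 0.232 0.971
  outer loop
   vertex 4.7 3.5 4.1
   vertex 1.5 2.7 4.5
   vertex 3.5 0.9 4.8
  endloop
 endfacet
 facet normal 0.018 0.390 0.921
  outer loop
   vertex 4.7 3.5 4.1
   vertex 3.3 3.8 4.0
   vertex 1.5 2.7 4.5
  endloop
 endfacet
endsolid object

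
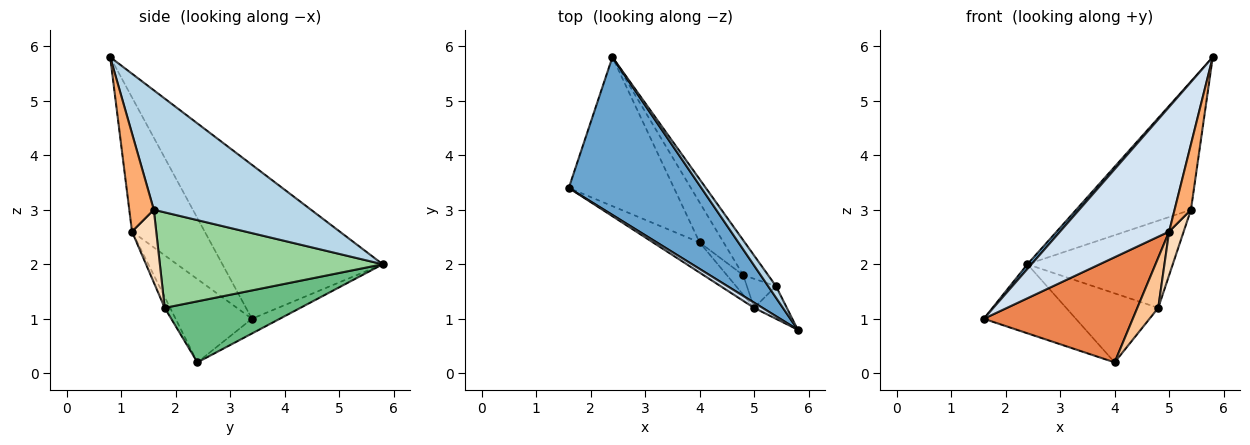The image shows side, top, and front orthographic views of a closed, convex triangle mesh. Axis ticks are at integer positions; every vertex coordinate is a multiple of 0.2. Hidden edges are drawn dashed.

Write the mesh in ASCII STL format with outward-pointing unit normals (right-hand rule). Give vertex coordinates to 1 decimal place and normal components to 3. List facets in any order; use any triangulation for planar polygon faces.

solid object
 facet normal -0.758 -0.019 0.652
  outer loop
   vertex 2.4 5.8 2.0
   vertex 1.6 3.4 1.0
   vertex 5.8 0.8 5.8
  endloop
 endfacet
 facet normal -0.126 0.417 -0.900
  outer loop
   vertex 4.0 2.4 0.2
   vertex 1.6 3.4 1.0
   vertex 2.4 5.8 2.0
  endloop
 endfacet
 facet normal 0.807 0.589 0.053
  outer loop
   vertex 5.4 1.6 3.0
   vertex 2.4 5.8 2.0
   vertex 5.8 0.8 5.8
  endloop
 endfacet
 facet normal -0.554 -0.832 0.035
  outer loop
   vertex 5.0 1.2 2.6
   vertex 5.8 0.8 5.8
   vertex 1.6 3.4 1.0
  endloop
 endfacet
 facet normal -0.442 -0.862 -0.247
  outer loop
   vertex 5.0 1.2 2.6
   vertex 1.6 3.4 1.0
   vertex 4.0 2.4 0.2
  endloop
 endfacet
 facet normal 0.802 -0.535 -0.267
  outer loop
   vertex 5.0 1.2 2.6
   vertex 5.4 1.6 3.0
   vertex 5.8 0.8 5.8
  endloop
 endfacet
 facet normal -0.236 -0.905 -0.354
  outer loop
   vertex 4.8 1.8 1.2
   vertex 5.0 1.2 2.6
   vertex 4.0 2.4 0.2
  endloop
 endfacet
 facet normal 0.811 -0.487 -0.324
  outer loop
   vertex 4.8 1.8 1.2
   vertex 5.4 1.6 3.0
   vertex 5.0 1.2 2.6
  endloop
 endfacet
 facet normal 0.787 0.534 -0.309
  outer loop
   vertex 4.8 1.8 1.2
   vertex 4.0 2.4 0.2
   vertex 2.4 5.8 2.0
  endloop
 endfacet
 facet normal 0.818 0.534 -0.213
  outer loop
   vertex 4.8 1.8 1.2
   vertex 2.4 5.8 2.0
   vertex 5.4 1.6 3.0
  endloop
 endfacet
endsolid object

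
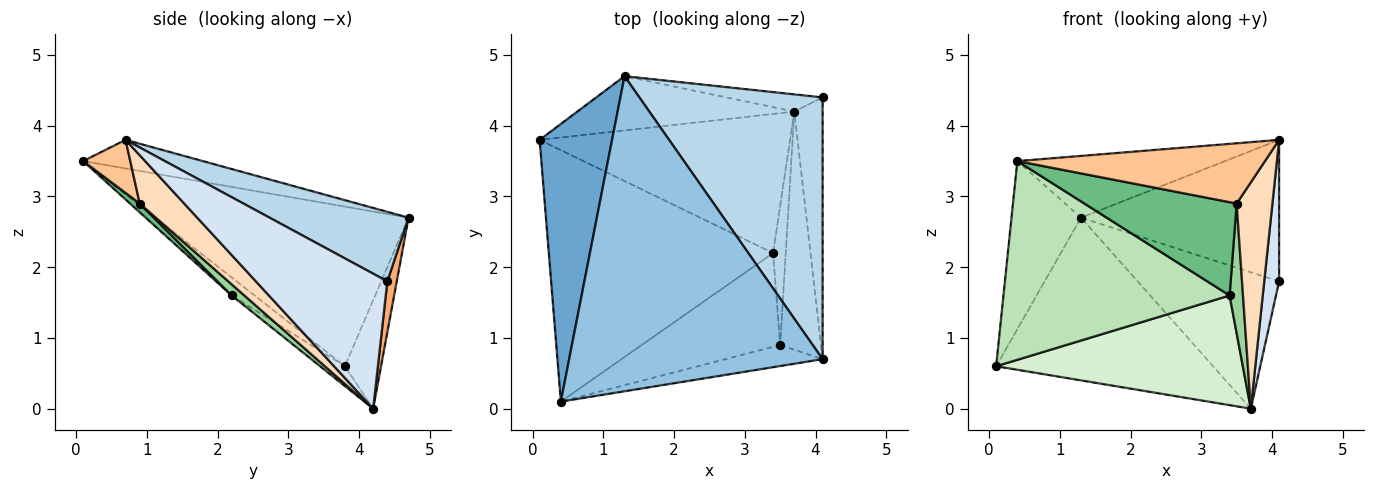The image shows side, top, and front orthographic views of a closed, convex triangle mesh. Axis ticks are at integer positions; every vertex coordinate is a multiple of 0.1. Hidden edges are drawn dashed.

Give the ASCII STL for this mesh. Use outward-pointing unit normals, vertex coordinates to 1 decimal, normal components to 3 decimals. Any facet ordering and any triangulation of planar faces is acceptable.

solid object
 facet normal -0.883 0.243 0.401
  outer loop
   vertex 1.3 4.7 2.7
   vertex 0.1 3.8 0.6
   vertex 0.4 0.1 3.5
  endloop
 endfacet
 facet normal -0.110 0.191 0.975
  outer loop
   vertex 1.3 4.7 2.7
   vertex 0.4 0.1 3.5
   vertex 4.1 0.7 3.8
  endloop
 endfacet
 facet normal 0.317 0.451 0.834
  outer loop
   vertex 4.1 4.4 1.8
   vertex 1.3 4.7 2.7
   vertex 4.1 0.7 3.8
  endloop
 endfacet
 facet normal 0.973 -0.110 -0.204
  outer loop
   vertex 3.7 4.2 0.0
   vertex 4.1 4.4 1.8
   vertex 4.1 0.7 3.8
  endloop
 endfacet
 facet normal -0.156 0.937 -0.312
  outer loop
   vertex 3.7 4.2 0.0
   vertex 0.1 3.8 0.6
   vertex 1.3 4.7 2.7
  endloop
 endfacet
 facet normal 0.066 0.990 -0.125
  outer loop
   vertex 3.7 4.2 0.0
   vertex 1.3 4.7 2.7
   vertex 4.1 4.4 1.8
  endloop
 endfacet
 facet normal 0.177 -0.929 -0.324
  outer loop
   vertex 3.5 0.9 2.9
   vertex 4.1 0.7 3.8
   vertex 0.4 0.1 3.5
  endloop
 endfacet
 facet normal 0.651 -0.523 -0.550
  outer loop
   vertex 3.5 0.9 2.9
   vertex 3.7 4.2 0.0
   vertex 4.1 0.7 3.8
  endloop
 endfacet
 facet normal 0.045 -0.705 -0.708
  outer loop
   vertex 3.4 2.2 1.6
   vertex 3.5 0.9 2.9
   vertex 0.4 0.1 3.5
  endloop
 endfacet
 facet normal 0.542 -0.573 -0.615
  outer loop
   vertex 3.4 2.2 1.6
   vertex 3.7 4.2 0.0
   vertex 3.5 0.9 2.9
  endloop
 endfacet
 facet normal -0.063 -0.619 -0.783
  outer loop
   vertex 3.4 2.2 1.6
   vertex 0.4 0.1 3.5
   vertex 0.1 3.8 0.6
  endloop
 endfacet
 facet normal -0.062 -0.618 -0.784
  outer loop
   vertex 3.4 2.2 1.6
   vertex 0.1 3.8 0.6
   vertex 3.7 4.2 0.0
  endloop
 endfacet
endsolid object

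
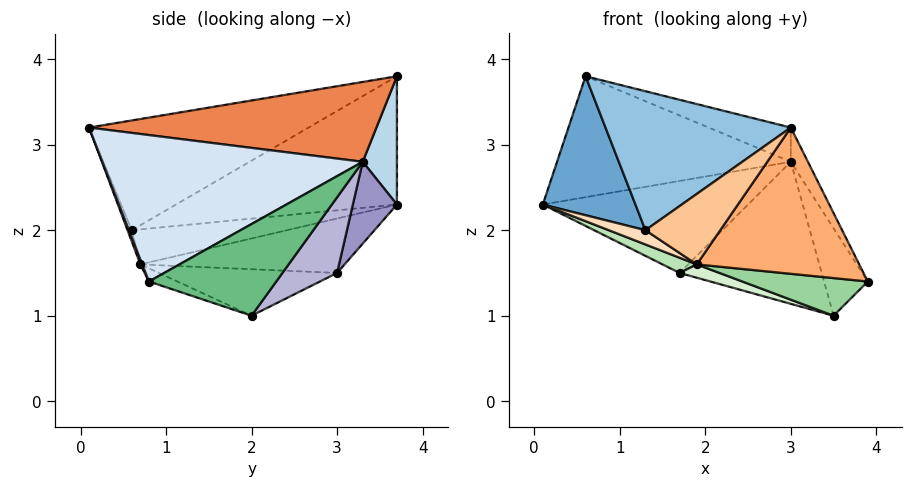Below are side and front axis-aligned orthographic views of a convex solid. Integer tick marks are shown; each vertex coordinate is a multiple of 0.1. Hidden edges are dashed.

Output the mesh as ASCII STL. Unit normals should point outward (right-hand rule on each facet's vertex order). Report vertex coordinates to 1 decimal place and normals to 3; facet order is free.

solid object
 facet normal -0.881 -0.370 0.294
  outer loop
   vertex 1.3 0.6 2.0
   vertex 0.6 3.7 3.8
   vertex 0.1 3.7 2.3
  endloop
 endfacet
 facet normal -0.593 -0.500 0.631
  outer loop
   vertex 1.3 0.6 2.0
   vertex 3.0 0.1 3.2
   vertex 0.6 3.7 3.8
  endloop
 endfacet
 facet normal 0.145 0.988 -0.048
  outer loop
   vertex 3.0 3.3 2.8
   vertex 0.1 3.7 2.3
   vertex 0.6 3.7 3.8
  endloop
 endfacet
 facet normal 0.884 0.058 0.464
  outer loop
   vertex 3.0 3.3 2.8
   vertex 3.0 0.1 3.2
   vertex 3.9 0.8 1.4
  endloop
 endfacet
 facet normal 0.398 0.114 0.910
  outer loop
   vertex 3.0 3.3 2.8
   vertex 0.6 3.7 3.8
   vertex 3.0 0.1 3.2
  endloop
 endfacet
 facet normal 0.011 -0.934 -0.358
  outer loop
   vertex 1.9 0.7 1.6
   vertex 3.9 0.8 1.4
   vertex 3.0 0.1 3.2
  endloop
 endfacet
 facet normal -0.054 -0.947 -0.318
  outer loop
   vertex 1.9 0.7 1.6
   vertex 3.0 0.1 3.2
   vertex 1.3 0.6 2.0
  endloop
 endfacet
 facet normal -0.536 -0.127 -0.835
  outer loop
   vertex 1.9 0.7 1.6
   vertex 1.3 0.6 2.0
   vertex 0.1 3.7 2.3
  endloop
 endfacet
 facet normal 0.945 0.325 0.028
  outer loop
   vertex 3.5 2.0 1.0
   vertex 3.0 3.3 2.8
   vertex 3.9 0.8 1.4
  endloop
 endfacet
 facet normal -0.077 -0.338 -0.938
  outer loop
   vertex 3.5 2.0 1.0
   vertex 3.9 0.8 1.4
   vertex 1.9 0.7 1.6
  endloop
 endfacet
 facet normal -0.473 -0.079 -0.877
  outer loop
   vertex 1.7 3.0 1.5
   vertex 1.9 0.7 1.6
   vertex 0.1 3.7 2.3
  endloop
 endfacet
 facet normal -0.302 -0.068 -0.951
  outer loop
   vertex 1.7 3.0 1.5
   vertex 3.5 2.0 1.0
   vertex 1.9 0.7 1.6
  endloop
 endfacet
 facet normal 0.192 0.896 -0.399
  outer loop
   vertex 1.7 3.0 1.5
   vertex 0.1 3.7 2.3
   vertex 3.0 3.3 2.8
  endloop
 endfacet
 facet normal 0.311 0.809 -0.498
  outer loop
   vertex 1.7 3.0 1.5
   vertex 3.0 3.3 2.8
   vertex 3.5 2.0 1.0
  endloop
 endfacet
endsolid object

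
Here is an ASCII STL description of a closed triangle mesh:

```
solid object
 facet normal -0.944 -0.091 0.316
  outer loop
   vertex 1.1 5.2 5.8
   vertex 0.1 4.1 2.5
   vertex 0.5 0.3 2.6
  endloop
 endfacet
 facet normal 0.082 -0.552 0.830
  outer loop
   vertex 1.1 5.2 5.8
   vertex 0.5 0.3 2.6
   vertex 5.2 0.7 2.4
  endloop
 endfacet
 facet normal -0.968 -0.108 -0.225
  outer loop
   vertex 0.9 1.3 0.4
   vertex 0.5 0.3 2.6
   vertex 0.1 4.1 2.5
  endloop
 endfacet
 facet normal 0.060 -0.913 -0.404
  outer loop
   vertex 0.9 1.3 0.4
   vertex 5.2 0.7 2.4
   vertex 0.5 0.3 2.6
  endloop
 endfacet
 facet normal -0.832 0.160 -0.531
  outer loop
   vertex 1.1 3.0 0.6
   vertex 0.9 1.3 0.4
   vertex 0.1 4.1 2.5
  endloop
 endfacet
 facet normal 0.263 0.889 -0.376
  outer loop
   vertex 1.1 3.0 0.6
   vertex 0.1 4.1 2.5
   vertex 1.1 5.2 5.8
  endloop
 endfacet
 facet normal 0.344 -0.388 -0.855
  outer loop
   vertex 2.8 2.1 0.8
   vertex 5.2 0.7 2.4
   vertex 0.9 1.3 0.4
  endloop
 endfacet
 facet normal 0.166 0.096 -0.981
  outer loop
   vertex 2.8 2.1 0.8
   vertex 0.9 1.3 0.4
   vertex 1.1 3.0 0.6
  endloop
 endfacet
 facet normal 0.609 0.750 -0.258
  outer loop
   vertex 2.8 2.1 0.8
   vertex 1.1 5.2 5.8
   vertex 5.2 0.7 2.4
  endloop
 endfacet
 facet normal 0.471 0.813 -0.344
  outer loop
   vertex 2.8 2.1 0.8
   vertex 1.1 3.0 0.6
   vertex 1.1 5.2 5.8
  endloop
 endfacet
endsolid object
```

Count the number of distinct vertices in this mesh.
7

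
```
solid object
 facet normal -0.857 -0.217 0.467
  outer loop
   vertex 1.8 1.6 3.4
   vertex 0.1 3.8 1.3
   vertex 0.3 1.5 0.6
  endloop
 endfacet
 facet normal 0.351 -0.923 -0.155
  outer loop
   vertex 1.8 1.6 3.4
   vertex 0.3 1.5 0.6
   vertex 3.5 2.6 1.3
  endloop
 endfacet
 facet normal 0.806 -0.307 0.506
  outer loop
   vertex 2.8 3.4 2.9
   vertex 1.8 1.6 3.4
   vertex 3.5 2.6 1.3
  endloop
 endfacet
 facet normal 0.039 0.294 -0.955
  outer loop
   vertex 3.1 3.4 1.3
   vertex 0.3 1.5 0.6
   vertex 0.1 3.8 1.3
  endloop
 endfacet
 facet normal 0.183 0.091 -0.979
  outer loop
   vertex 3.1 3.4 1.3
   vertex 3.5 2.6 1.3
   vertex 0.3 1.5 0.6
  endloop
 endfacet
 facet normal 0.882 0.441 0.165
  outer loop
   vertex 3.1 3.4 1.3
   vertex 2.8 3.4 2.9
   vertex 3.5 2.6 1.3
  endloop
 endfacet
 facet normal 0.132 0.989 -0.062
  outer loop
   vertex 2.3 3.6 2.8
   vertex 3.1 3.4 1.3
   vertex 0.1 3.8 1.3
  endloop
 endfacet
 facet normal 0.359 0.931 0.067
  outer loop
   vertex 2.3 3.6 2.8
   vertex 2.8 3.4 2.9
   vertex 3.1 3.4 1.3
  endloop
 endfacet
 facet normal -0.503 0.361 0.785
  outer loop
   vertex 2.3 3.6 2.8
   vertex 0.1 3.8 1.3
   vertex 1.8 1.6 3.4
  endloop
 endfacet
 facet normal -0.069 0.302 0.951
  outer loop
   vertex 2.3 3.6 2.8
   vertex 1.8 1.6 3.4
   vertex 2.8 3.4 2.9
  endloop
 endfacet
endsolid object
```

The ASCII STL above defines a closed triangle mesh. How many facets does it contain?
10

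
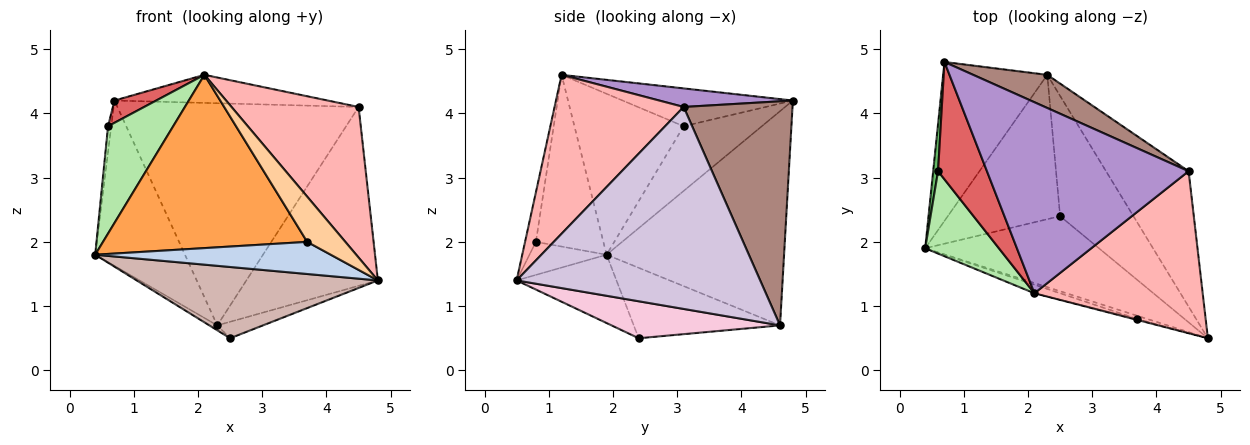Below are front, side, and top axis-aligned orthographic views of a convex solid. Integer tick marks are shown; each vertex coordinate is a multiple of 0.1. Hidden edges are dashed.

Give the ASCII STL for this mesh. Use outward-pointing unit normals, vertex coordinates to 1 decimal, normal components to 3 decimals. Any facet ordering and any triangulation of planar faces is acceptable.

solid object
 facet normal -0.819 0.414 -0.398
  outer loop
   vertex 2.3 4.6 0.7
   vertex 0.4 1.9 1.8
   vertex 0.7 4.8 4.2
  endloop
 endfacet
 facet normal -0.310 -0.946 -0.095
  outer loop
   vertex 3.7 0.8 2.0
   vertex 0.4 1.9 1.8
   vertex 4.8 0.5 1.4
  endloop
 endfacet
 facet normal -0.313 -0.948 -0.047
  outer loop
   vertex 3.7 0.8 2.0
   vertex 2.1 1.2 4.6
   vertex 0.4 1.9 1.8
  endloop
 endfacet
 facet normal -0.273 -0.962 -0.020
  outer loop
   vertex 3.7 0.8 2.0
   vertex 4.8 0.5 1.4
   vertex 2.1 1.2 4.6
  endloop
 endfacet
 facet normal -0.996 0.041 0.075
  outer loop
   vertex 0.6 3.1 3.8
   vertex 0.7 4.8 4.2
   vertex 0.4 1.9 1.8
  endloop
 endfacet
 facet normal -0.799 -0.477 0.366
  outer loop
   vertex 0.6 3.1 3.8
   vertex 0.4 1.9 1.8
   vertex 2.1 1.2 4.6
  endloop
 endfacet
 facet normal -0.605 -0.148 0.782
  outer loop
   vertex 0.6 3.1 3.8
   vertex 2.1 1.2 4.6
   vertex 0.7 4.8 4.2
  endloop
 endfacet
 facet normal 0.569 -0.560 0.602
  outer loop
   vertex 4.5 3.1 4.1
   vertex 2.1 1.2 4.6
   vertex 4.8 0.5 1.4
  endloop
 endfacet
 facet normal 0.091 0.145 0.985
  outer loop
   vertex 4.5 3.1 4.1
   vertex 0.7 4.8 4.2
   vertex 2.1 1.2 4.6
  endloop
 endfacet
 facet normal 0.828 0.447 -0.339
  outer loop
   vertex 4.5 3.1 4.1
   vertex 4.8 0.5 1.4
   vertex 2.3 4.6 0.7
  endloop
 endfacet
 facet normal 0.408 0.903 0.135
  outer loop
   vertex 4.5 3.1 4.1
   vertex 2.3 4.6 0.7
   vertex 0.7 4.8 4.2
  endloop
 endfacet
 facet normal -0.274 -0.662 -0.697
  outer loop
   vertex 2.5 2.4 0.5
   vertex 4.8 0.5 1.4
   vertex 0.4 1.9 1.8
  endloop
 endfacet
 facet normal -0.531 0.029 -0.847
  outer loop
   vertex 2.5 2.4 0.5
   vertex 0.4 1.9 1.8
   vertex 2.3 4.6 0.7
  endloop
 endfacet
 facet normal 0.447 0.121 -0.886
  outer loop
   vertex 2.5 2.4 0.5
   vertex 2.3 4.6 0.7
   vertex 4.8 0.5 1.4
  endloop
 endfacet
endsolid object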